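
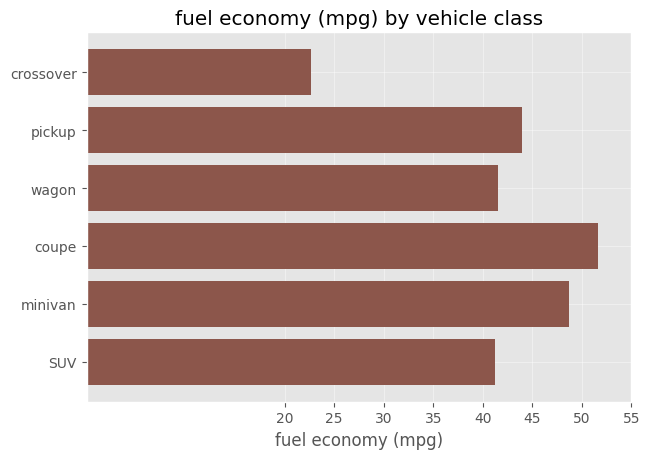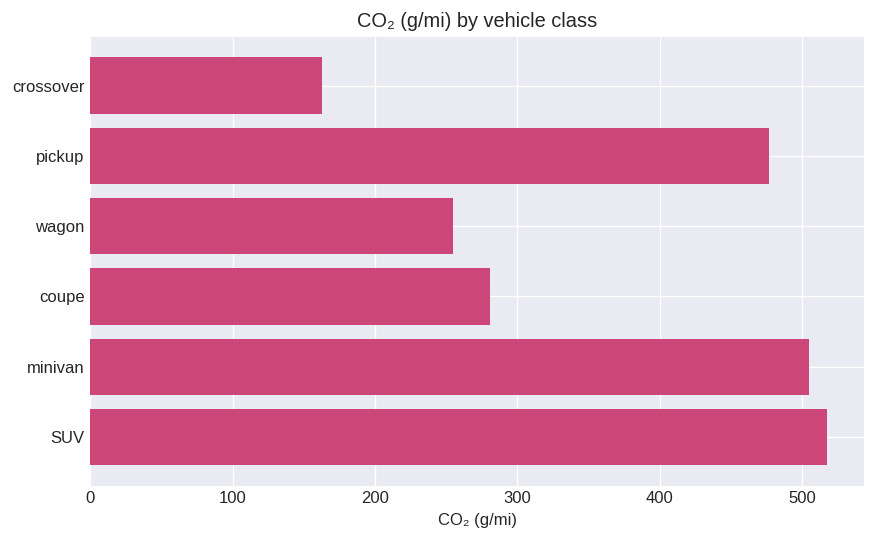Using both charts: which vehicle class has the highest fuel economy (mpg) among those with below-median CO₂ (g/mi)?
Chart 2 median CO₂ (g/mi) ≈ 400; below-median vehicle classes: crossover, wagon, coupe. Among those, coupe has the highest fuel economy (mpg) (≈ 50).

coupe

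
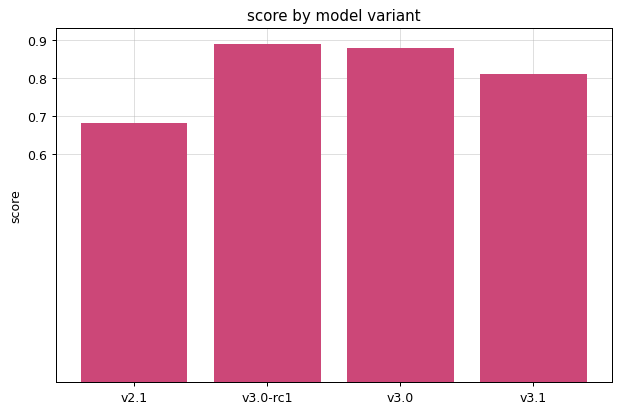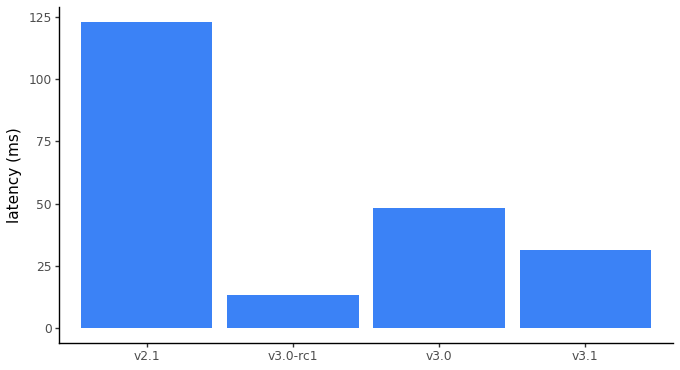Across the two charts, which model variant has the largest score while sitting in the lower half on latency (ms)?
Chart 2 median latency (ms) ≈ 40; below-median model variants: v3.0-rc1, v3.1. Among those, v3.0-rc1 has the highest score (≈ 0.9).

v3.0-rc1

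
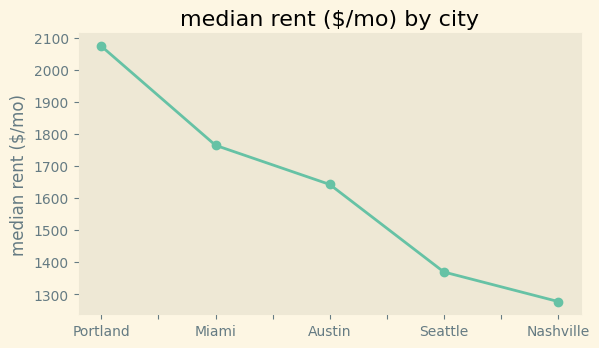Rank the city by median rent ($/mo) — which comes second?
Top 3: Portland ≈ 2100, Miami ≈ 1800, Austin ≈ 1600.

Miami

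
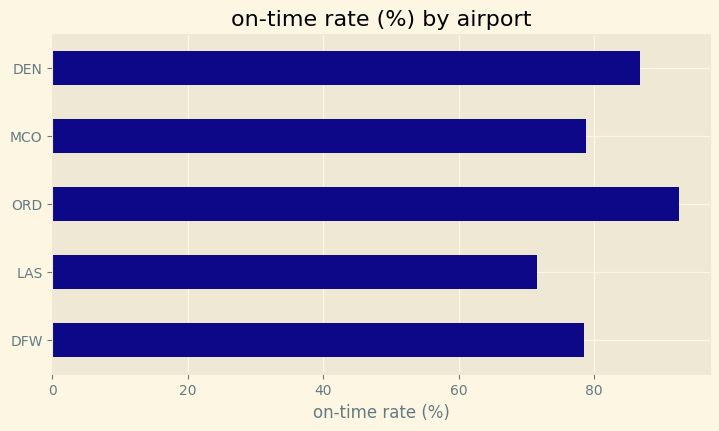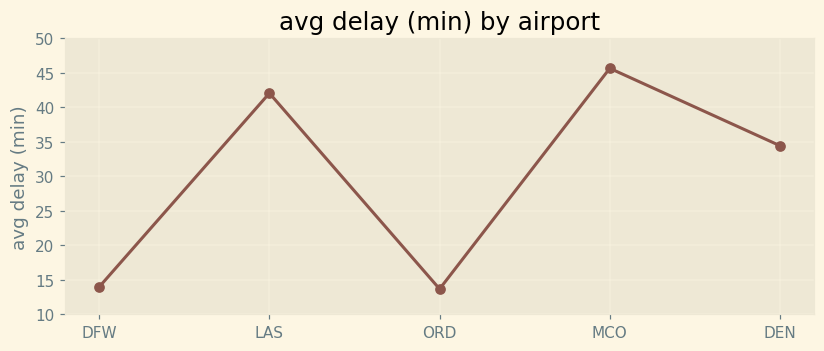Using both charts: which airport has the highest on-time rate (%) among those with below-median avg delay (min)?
Chart 2 median avg delay (min) ≈ 35; below-median airports: DFW, ORD. Among those, ORD has the highest on-time rate (%) (≈ 90).

ORD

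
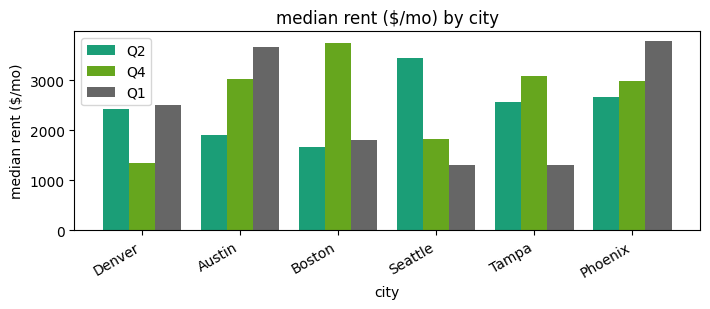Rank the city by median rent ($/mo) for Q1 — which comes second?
Austin

Top 3 for Q1: Phoenix ≈ 4000, Austin ≈ 3500, Denver ≈ 2500.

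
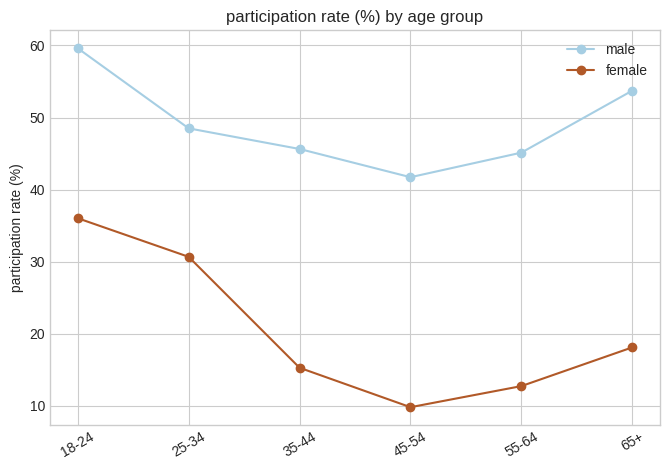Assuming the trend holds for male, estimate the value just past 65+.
≈ 62.5

Last three: 40, 45, 55 → slope ≈ 7.5/step → next ≈ 62.5.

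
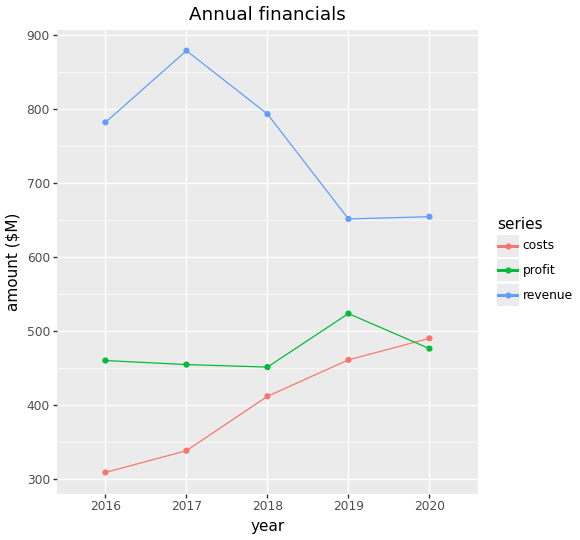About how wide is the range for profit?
≈ 50

Max 2019 ≈ 500, min 2018 ≈ 450; range ≈ 50.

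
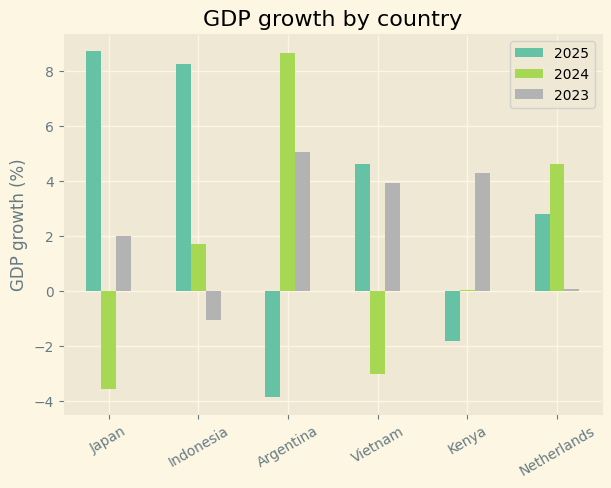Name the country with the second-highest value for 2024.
Netherlands

Top 3 for 2024: Argentina ≈ 8, Netherlands ≈ 4, Indonesia ≈ 2.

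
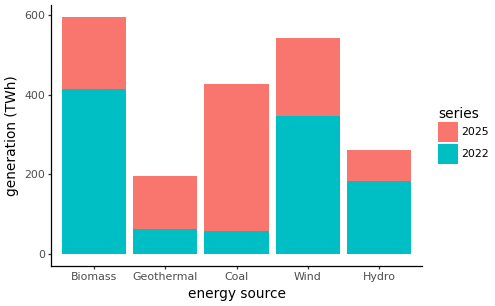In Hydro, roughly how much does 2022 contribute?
2022 top ≈ 200, bottom ≈ 0; segment ≈ 200.

≈ 200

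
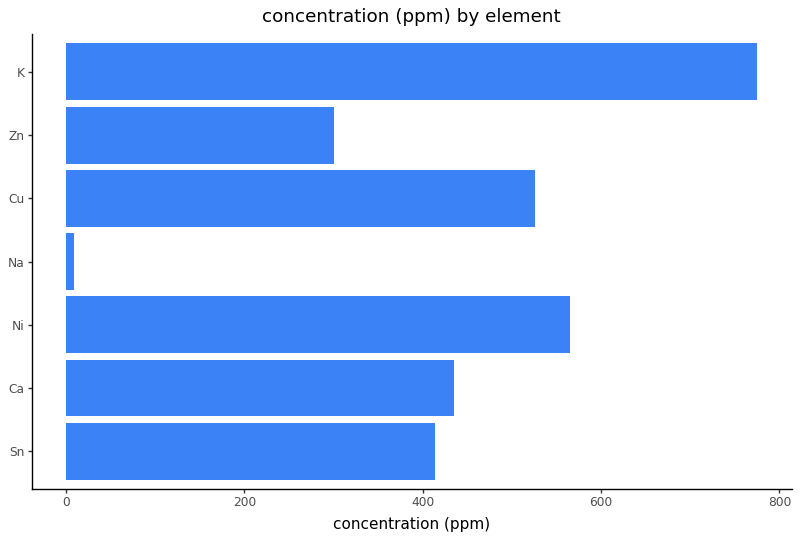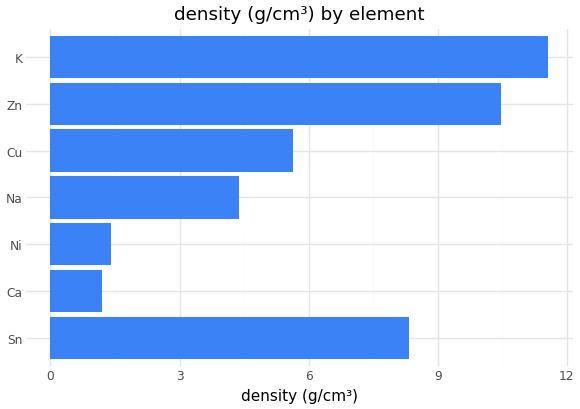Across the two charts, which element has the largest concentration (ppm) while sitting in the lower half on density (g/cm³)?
Chart 2 median density (g/cm³) ≈ 6; below-median elements: Ca, Ni, Na. Among those, Ni has the highest concentration (ppm) (≈ 600).

Ni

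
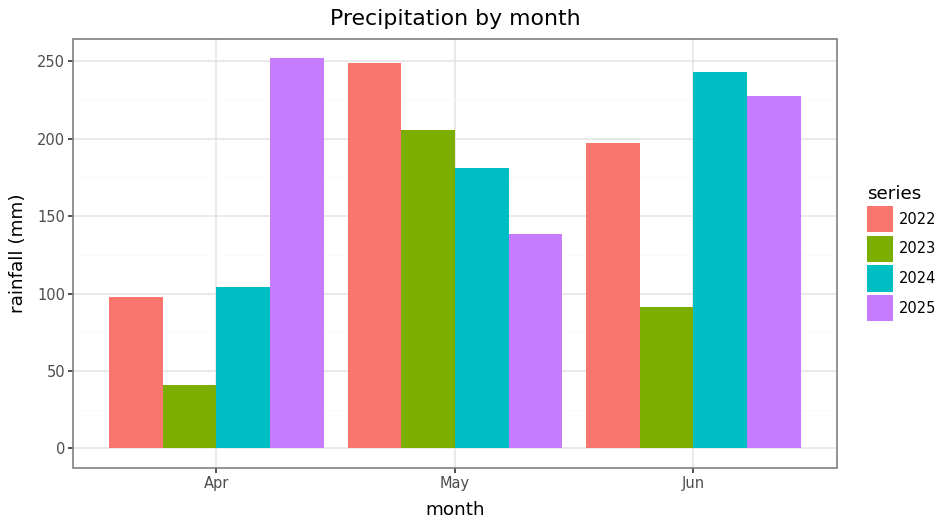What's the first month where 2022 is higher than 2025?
Apr: 2022 ≈ 100 vs 2025 ≈ 250 (not yet); May: 2022 ≈ 250 vs 2025 ≈ 150 (first crossover).

May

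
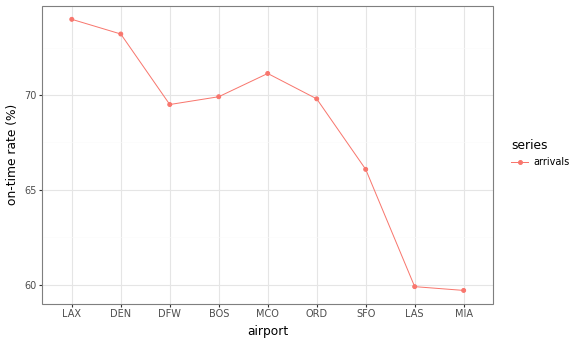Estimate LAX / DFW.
≈ 1.06×

LAX ≈ 74, DFW ≈ 70; 74/70 ≈ 1.06.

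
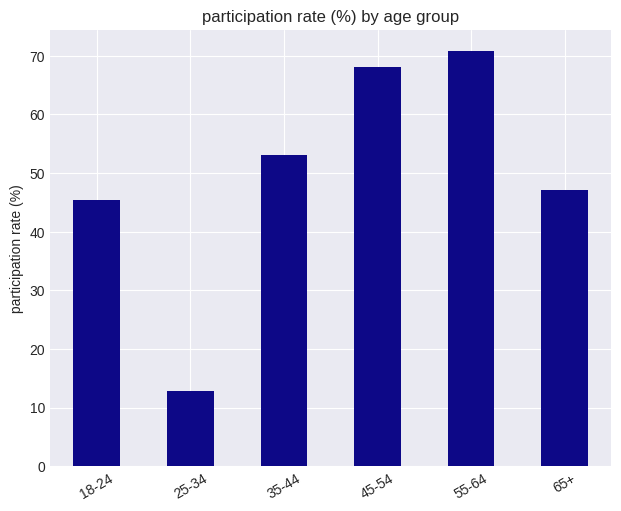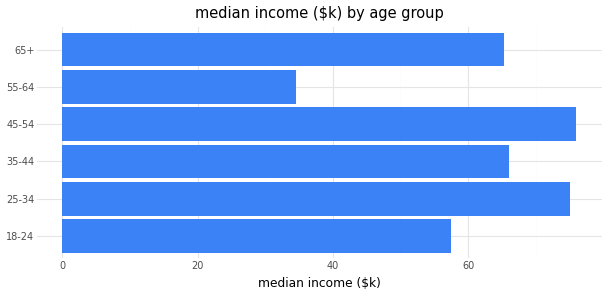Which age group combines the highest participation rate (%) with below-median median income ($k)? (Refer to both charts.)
55-64

Chart 2 median median income ($k) ≈ 70; below-median age groups: 18-24, 55-64, 65+. Among those, 55-64 has the highest participation rate (%) (≈ 70).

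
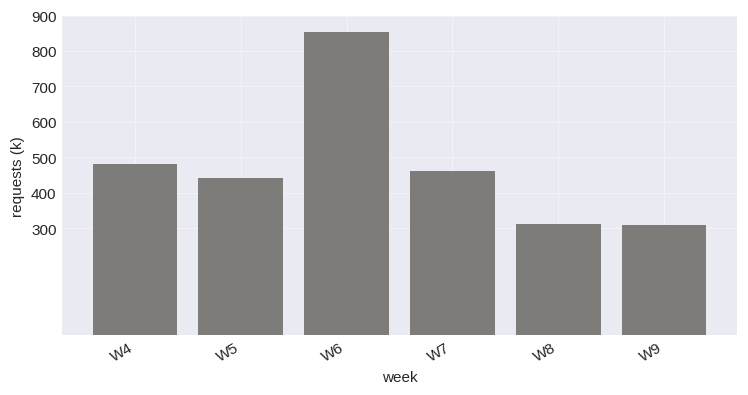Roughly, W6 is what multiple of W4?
≈ 1.8×

W6 ≈ 900, W4 ≈ 500; 900/500 ≈ 1.8.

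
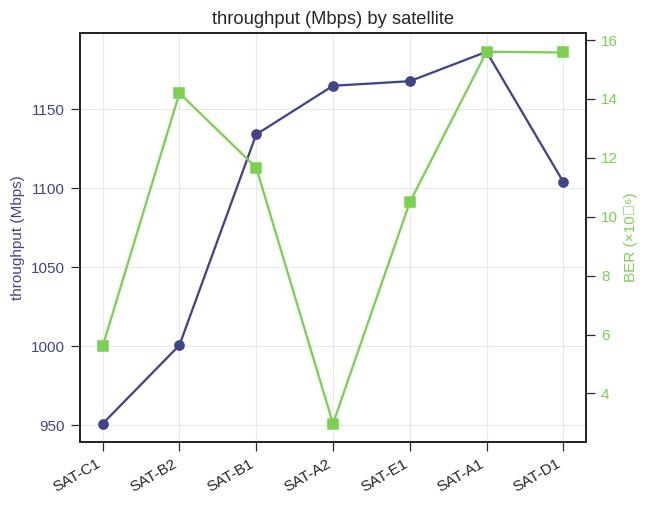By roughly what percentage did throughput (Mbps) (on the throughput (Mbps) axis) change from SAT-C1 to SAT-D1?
≈ +14.6%

SAT-C1 ≈ 960, SAT-D1 ≈ 1100; (1100 − 960) / 960 ≈ +14.6%.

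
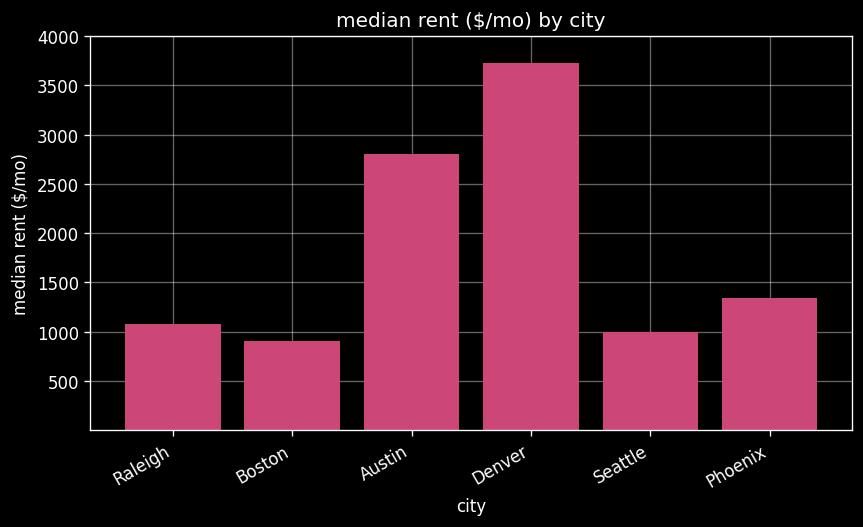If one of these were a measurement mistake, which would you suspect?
Denver

Denver ≈ 3500; the rest sit between ≈ 1000 and ≈ 3000.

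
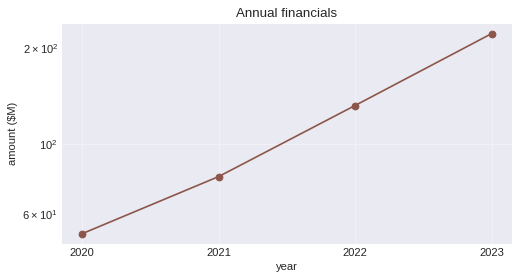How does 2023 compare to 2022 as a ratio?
≈ 1.57×

2023 ≈ 220, 2022 ≈ 140; 220/140 ≈ 1.57.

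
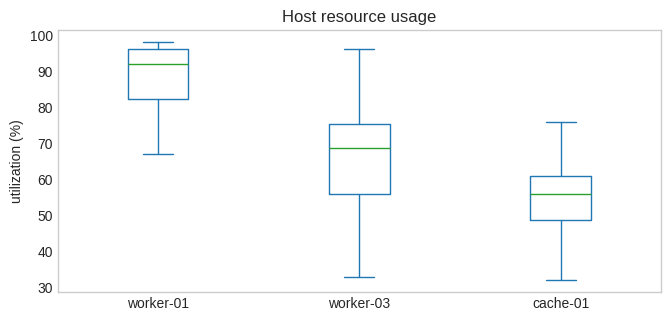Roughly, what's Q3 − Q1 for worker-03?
≈ 20

Q3 ≈ 75, Q1 ≈ 55; IQR ≈ 20.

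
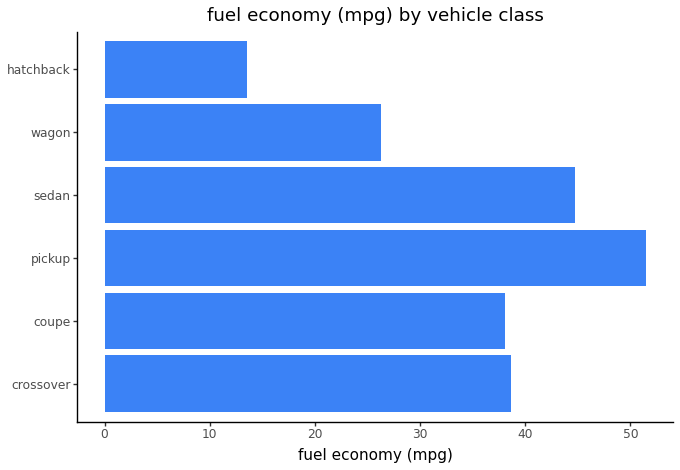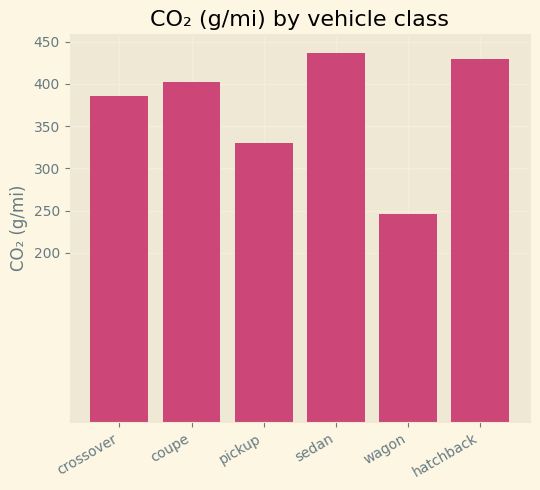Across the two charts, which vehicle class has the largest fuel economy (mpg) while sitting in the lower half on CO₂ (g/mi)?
pickup

Chart 2 median CO₂ (g/mi) ≈ 400; below-median vehicle classes: crossover, pickup, wagon. Among those, pickup has the highest fuel economy (mpg) (≈ 50).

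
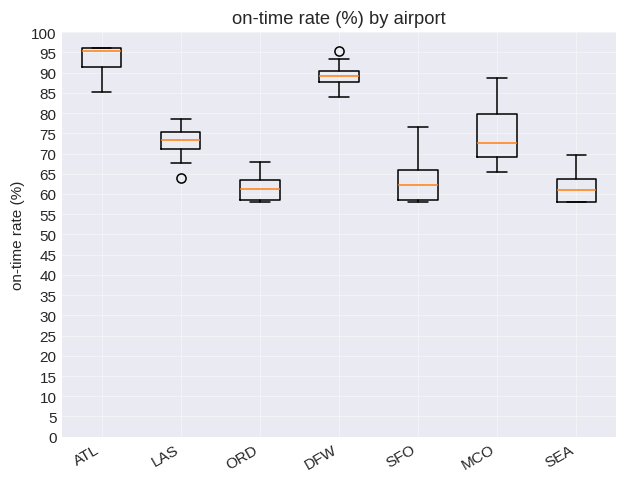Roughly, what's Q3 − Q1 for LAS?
Q3 ≈ 75, Q1 ≈ 70; IQR ≈ 5.

≈ 5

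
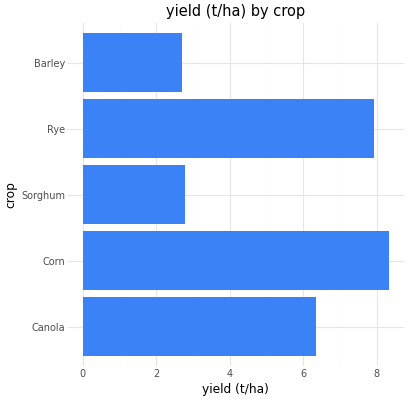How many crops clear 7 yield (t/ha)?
Above 7: Corn, Rye.

2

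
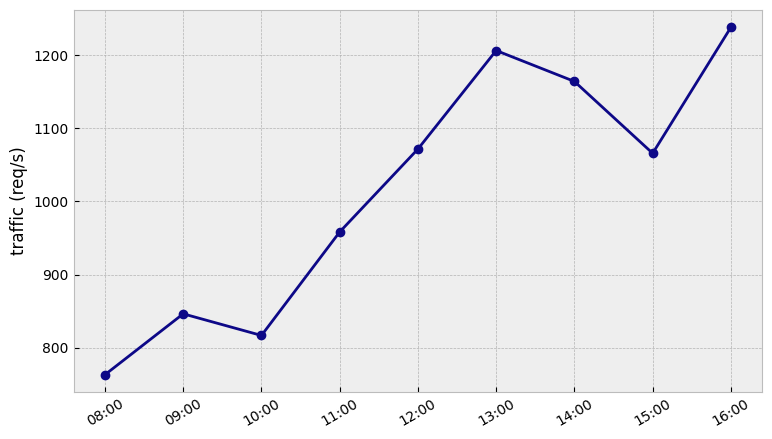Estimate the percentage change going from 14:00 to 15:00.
14:00 ≈ 1150, 15:00 ≈ 1050; (1050 − 1150) / 1150 ≈ -8.7%.

≈ -8.7%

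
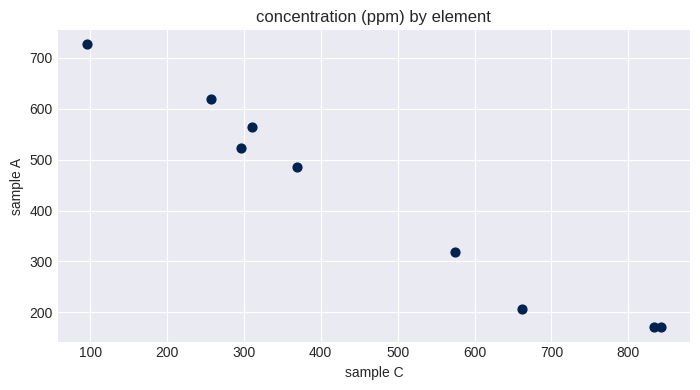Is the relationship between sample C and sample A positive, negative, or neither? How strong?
Points are negatively correlated; strong (|r| ≈ 1.0).

negative, strong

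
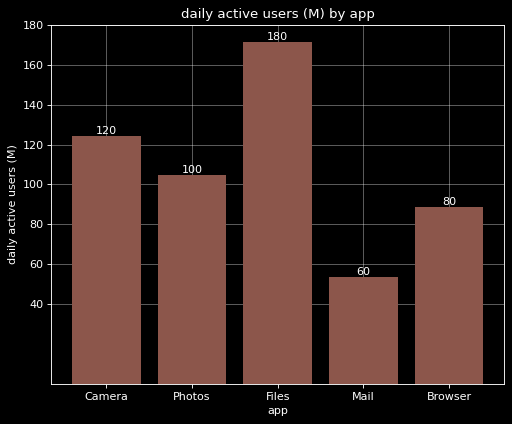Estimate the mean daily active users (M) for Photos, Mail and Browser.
(100 + 60 + 80) / 3 ≈ 80.

≈ 80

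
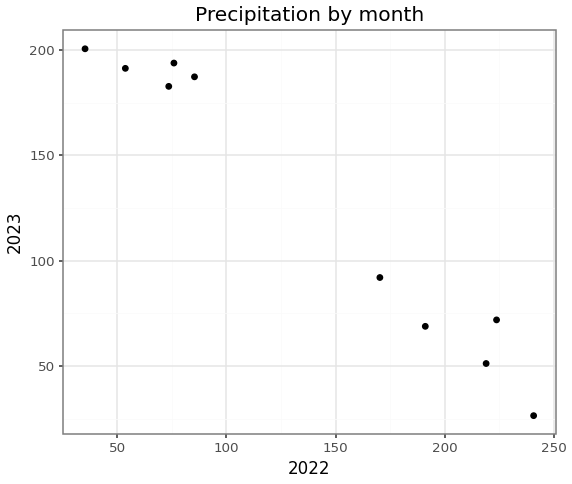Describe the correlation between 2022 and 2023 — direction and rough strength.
Points are negatively correlated; strong (|r| ≈ 1.0).

negative, strong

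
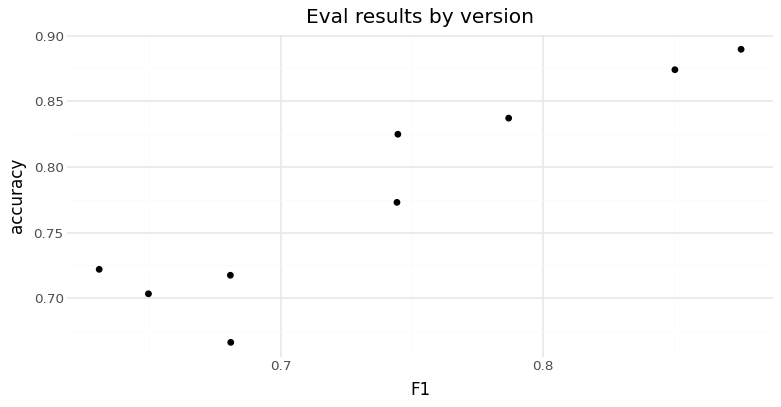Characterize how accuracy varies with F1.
Points are positively correlated; strong (|r| ≈ 0.9).

positive, strong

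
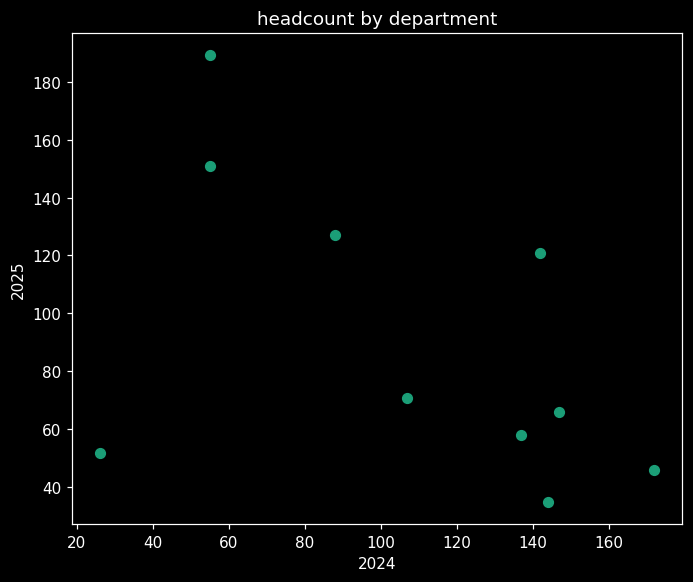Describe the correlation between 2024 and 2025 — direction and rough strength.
negative, moderate

Points are negatively correlated; moderate (|r| ≈ 0.5).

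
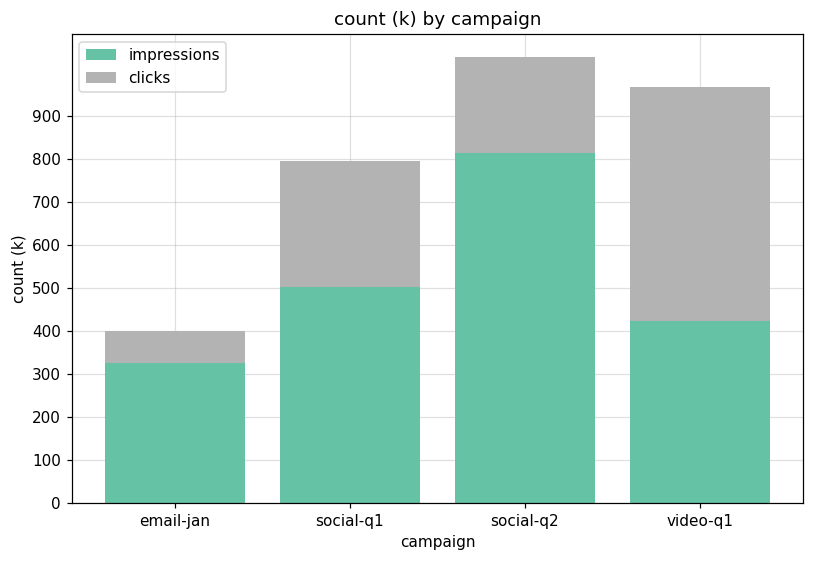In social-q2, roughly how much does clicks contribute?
clicks top ≈ 1000, bottom ≈ 800; segment ≈ 200.

≈ 200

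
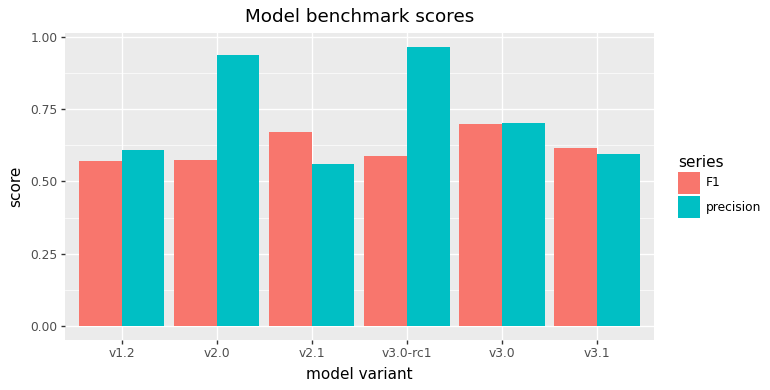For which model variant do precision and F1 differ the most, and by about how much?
v3.0-rc1: precision ≈ 1.0, F1 ≈ 0.6 → gap ≈ 0.4. Next-largest (v2.0) is only ≈ 0.3.

v3.0-rc1, ≈ 0.4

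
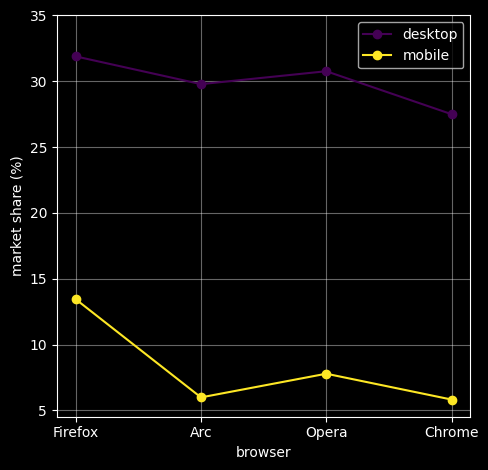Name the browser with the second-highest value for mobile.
Opera

Top 3 for mobile: Firefox ≈ 15, Opera ≈ 10, Arc ≈ 5.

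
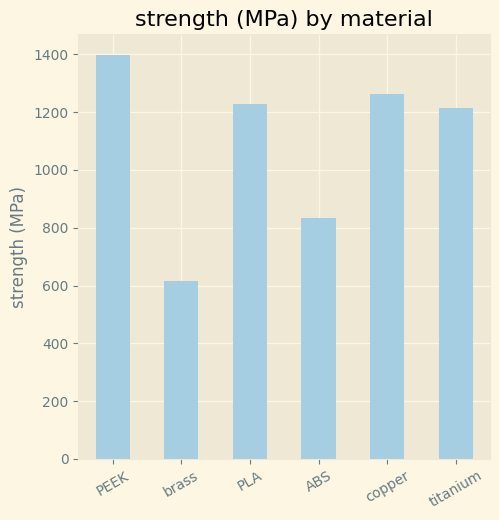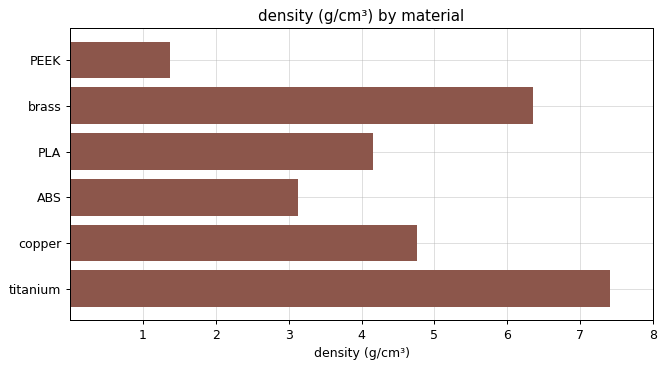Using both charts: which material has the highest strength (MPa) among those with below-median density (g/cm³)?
Chart 2 median density (g/cm³) ≈ 4; below-median materials: PEEK, PLA, ABS. Among those, PEEK has the highest strength (MPa) (≈ 1400).

PEEK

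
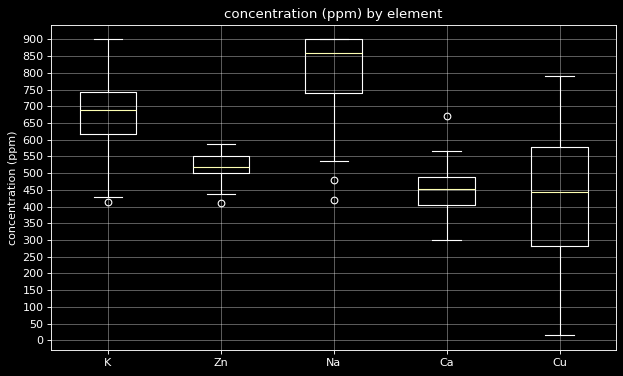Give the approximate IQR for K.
≈ 150

Q3 ≈ 750, Q1 ≈ 600; IQR ≈ 150.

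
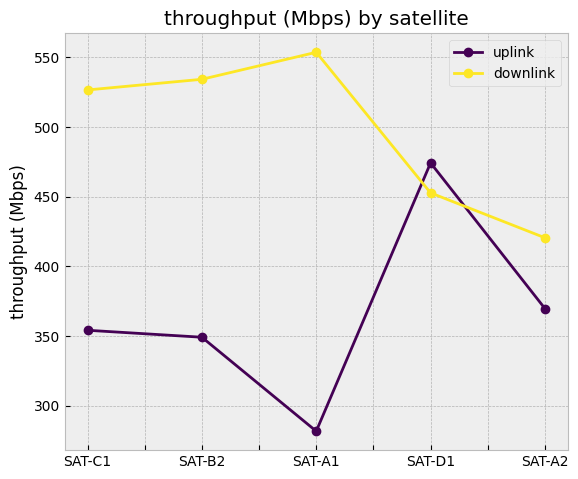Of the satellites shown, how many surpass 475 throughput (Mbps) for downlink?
Above 475: SAT-C1, SAT-B2, SAT-A1.

3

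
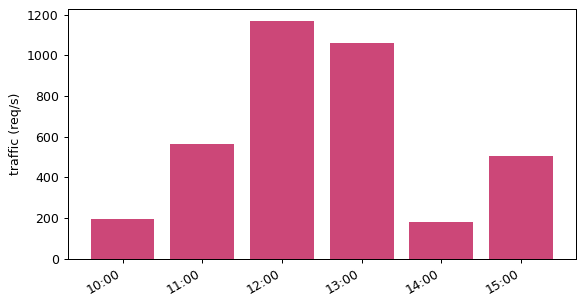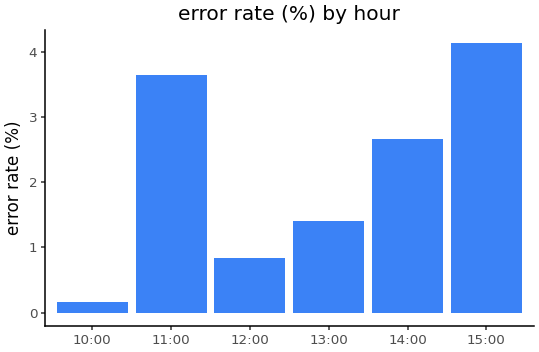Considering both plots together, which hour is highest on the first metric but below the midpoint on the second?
Chart 2 median error rate (%) ≈ 2; below-median hours: 10:00, 12:00, 13:00. Among those, 12:00 has the highest traffic (req/s) (≈ 1200).

12:00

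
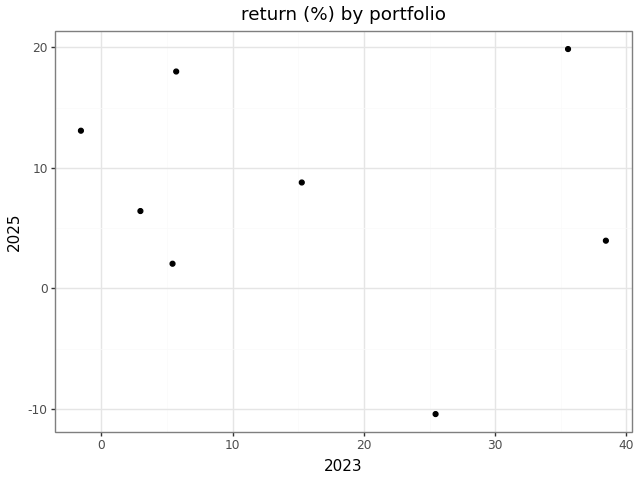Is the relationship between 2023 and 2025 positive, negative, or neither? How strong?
no clear correlation

Points are roughly uncorrelated; weak (|r| ≈ 0.1).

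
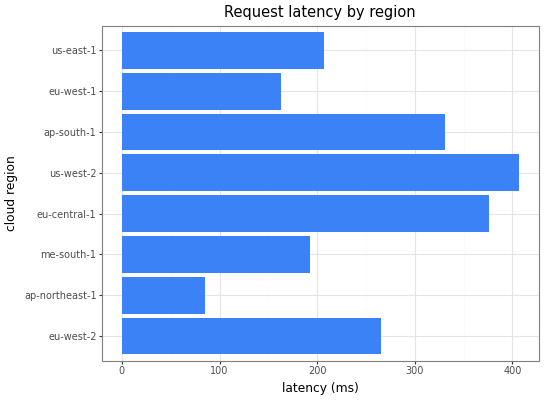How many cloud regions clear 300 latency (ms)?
Above 300: eu-central-1, us-west-2, ap-south-1.

3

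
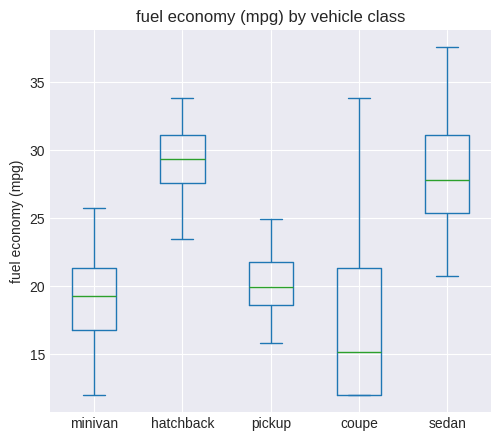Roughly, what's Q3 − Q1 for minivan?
≈ 4

Q3 ≈ 21, Q1 ≈ 17; IQR ≈ 4.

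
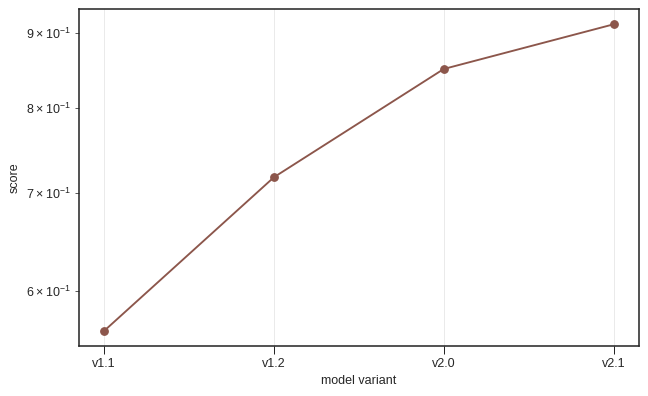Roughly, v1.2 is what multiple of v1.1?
≈ 1.27×

v1.2 ≈ 0.70, v1.1 ≈ 0.55; 0.70/0.55 ≈ 1.27.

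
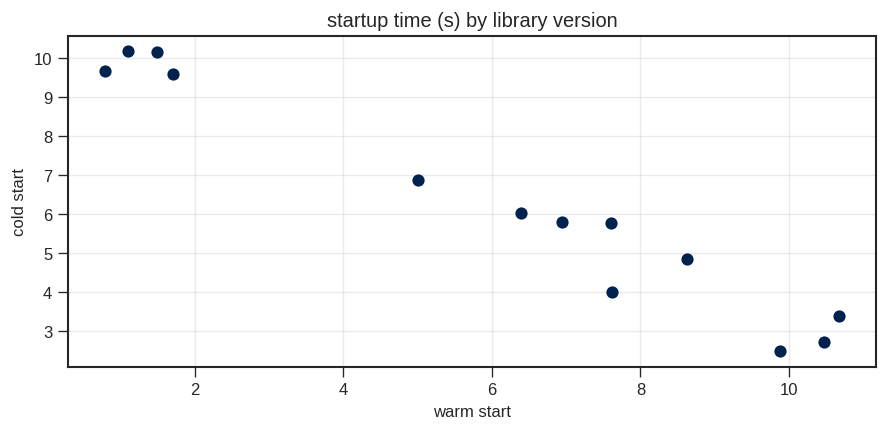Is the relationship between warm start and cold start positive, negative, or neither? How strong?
Points are negatively correlated; strong (|r| ≈ 1.0).

negative, strong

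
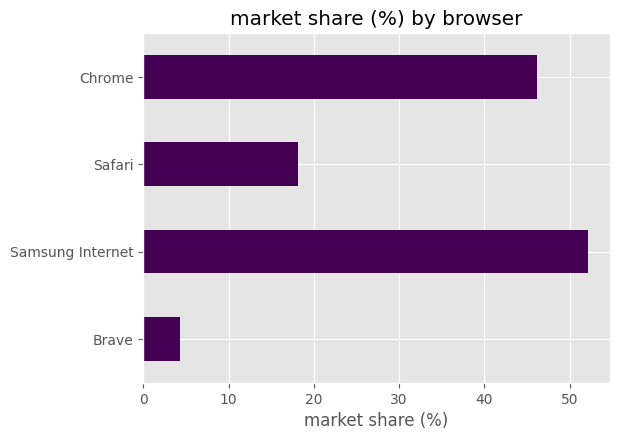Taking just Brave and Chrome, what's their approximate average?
(5 + 45) / 2 ≈ 25.

≈ 25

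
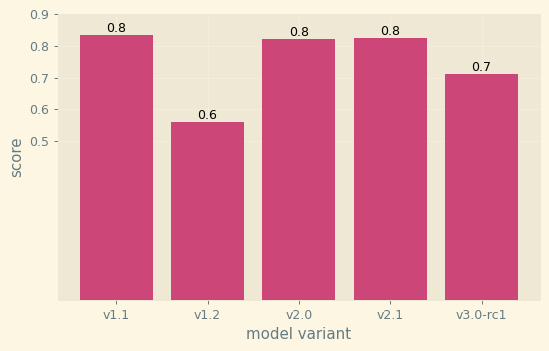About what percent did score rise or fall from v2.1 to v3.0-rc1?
v2.1 ≈ 0.8, v3.0-rc1 ≈ 0.7; (0.7 − 0.8) / 0.8 ≈ -12.5%.

≈ -12.5%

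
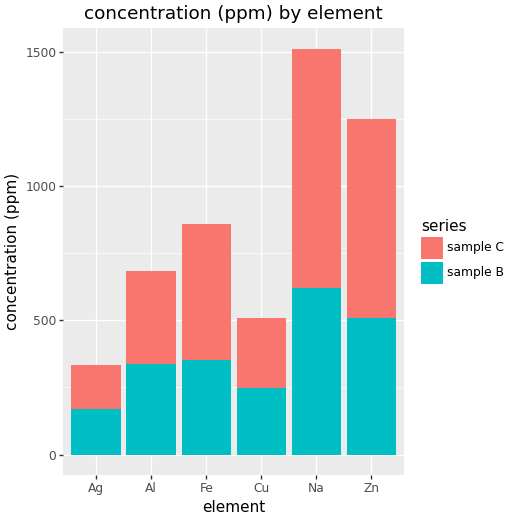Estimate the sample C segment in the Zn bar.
≈ 600

sample C top ≈ 1200, bottom ≈ 600; segment ≈ 600.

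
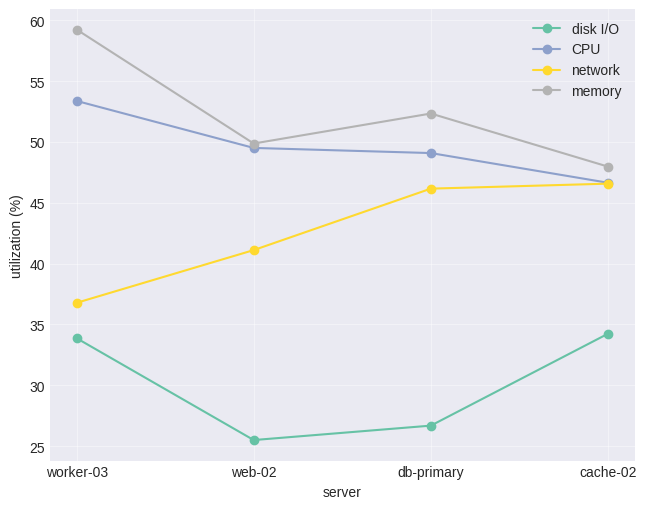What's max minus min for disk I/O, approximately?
Max cache-02 ≈ 35, min web-02 ≈ 25; range ≈ 10.

≈ 10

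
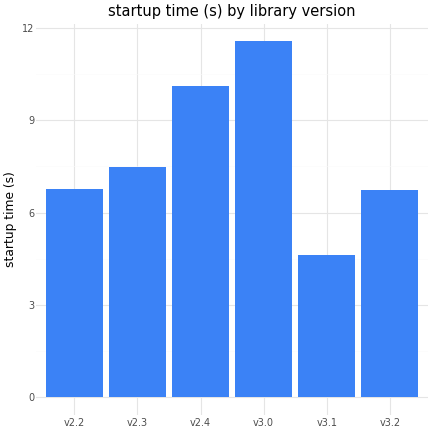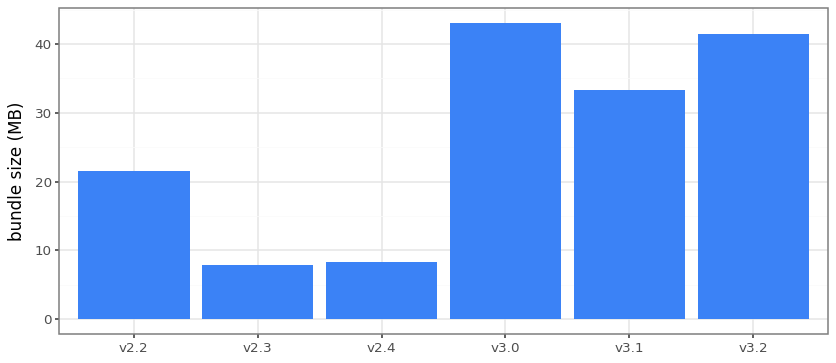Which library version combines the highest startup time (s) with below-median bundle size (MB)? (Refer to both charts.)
Chart 2 median bundle size (MB) ≈ 25; below-median library versions: v2.2, v2.3, v2.4. Among those, v2.4 has the highest startup time (s) (≈ 10).

v2.4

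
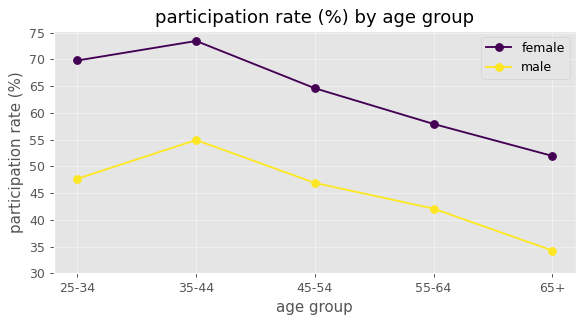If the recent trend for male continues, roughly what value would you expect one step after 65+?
Last three: 45, 40, 35 → slope ≈ -5/step → next ≈ 30.

≈ 30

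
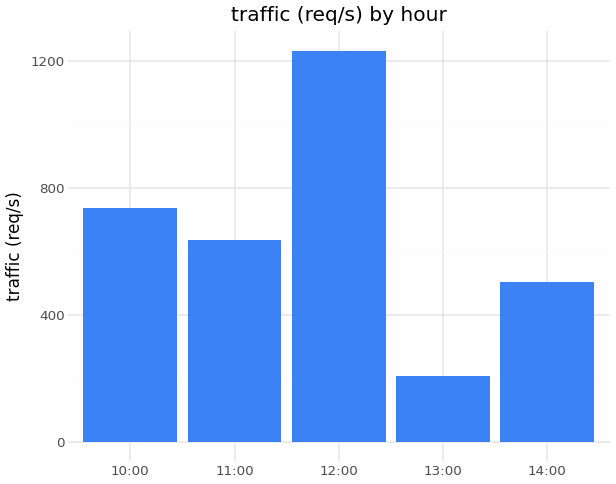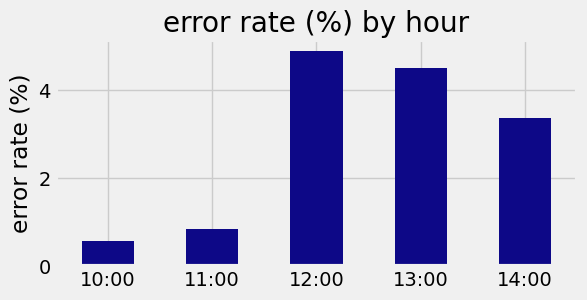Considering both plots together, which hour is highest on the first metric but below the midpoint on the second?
Chart 2 median error rate (%) ≈ 3.5; below-median hours: 10:00, 11:00. Among those, 10:00 has the highest traffic (req/s) (≈ 800).

10:00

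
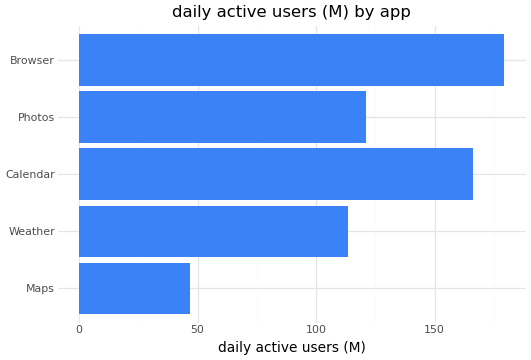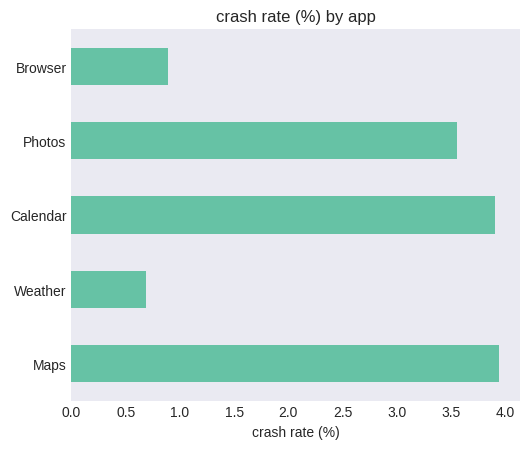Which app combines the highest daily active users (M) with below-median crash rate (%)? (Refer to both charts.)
Chart 2 median crash rate (%) ≈ 3.5; below-median apps: Weather, Browser. Among those, Browser has the highest daily active users (M) (≈ 180).

Browser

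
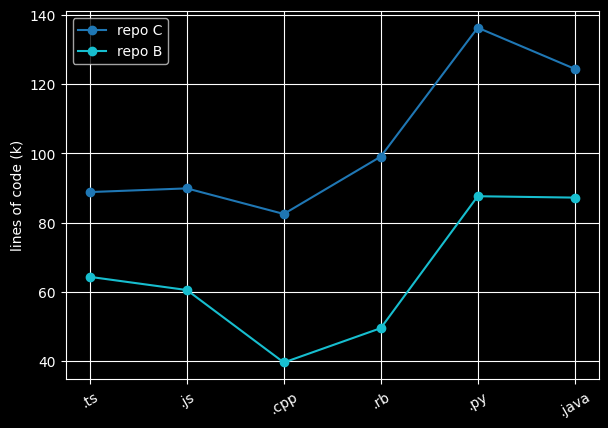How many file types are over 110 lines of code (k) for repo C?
2

Above 110: .py, .java.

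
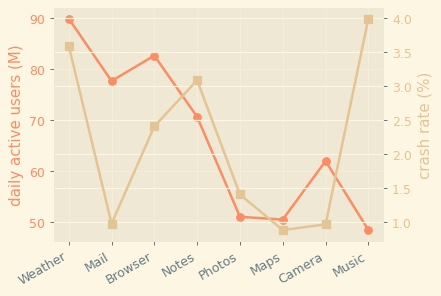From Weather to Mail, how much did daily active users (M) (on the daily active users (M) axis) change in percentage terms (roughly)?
Weather ≈ 90, Mail ≈ 80; (80 − 90) / 90 ≈ -11.1%.

≈ -11.1%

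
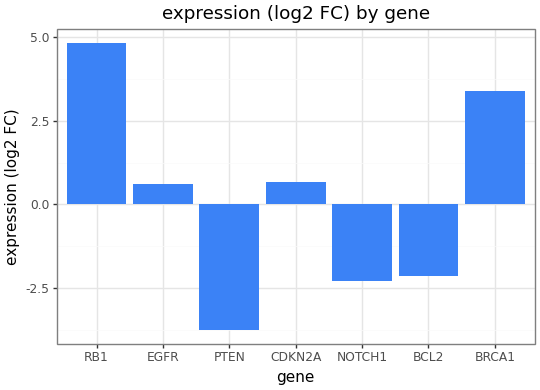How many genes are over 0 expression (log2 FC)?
Above 0: RB1, EGFR, CDKN2A, BRCA1.

4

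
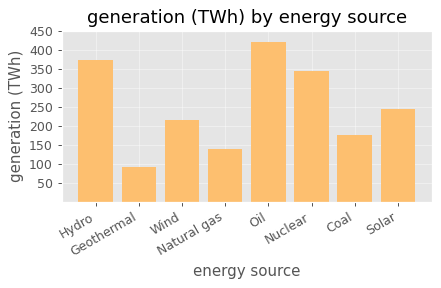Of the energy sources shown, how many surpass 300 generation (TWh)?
3

Above 300: Hydro, Oil, Nuclear.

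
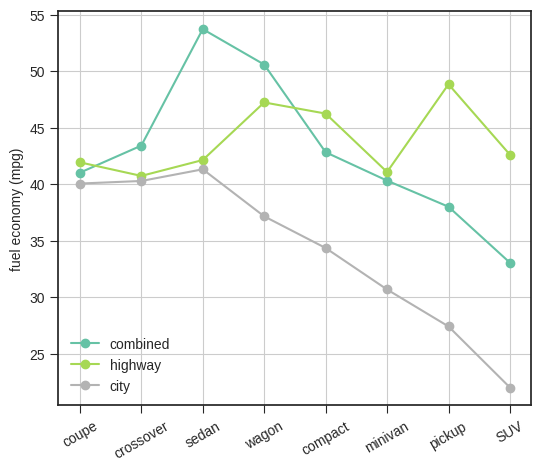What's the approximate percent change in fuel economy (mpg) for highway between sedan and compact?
sedan ≈ 40, compact ≈ 45; (45 − 40) / 40 ≈ +12.5%.

≈ +12.5%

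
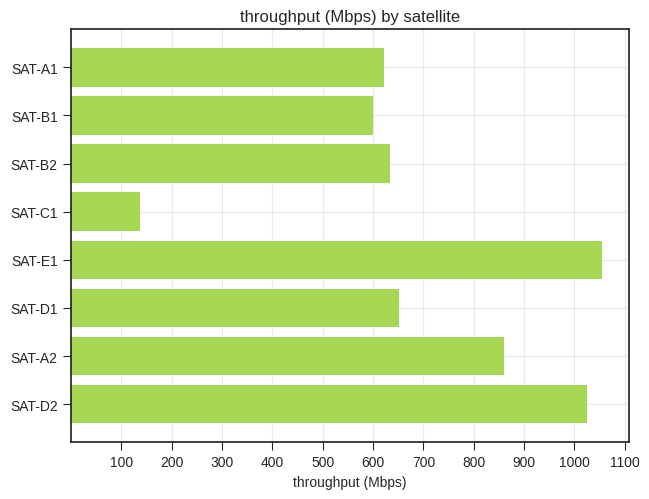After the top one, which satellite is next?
Top 3: SAT-E1 ≈ 1100, SAT-D2 ≈ 1000, SAT-A2 ≈ 900.

SAT-D2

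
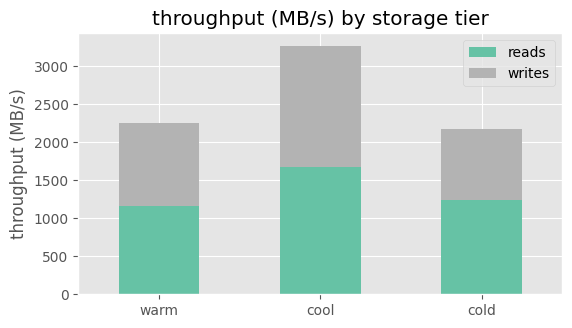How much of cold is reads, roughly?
reads top ≈ 1000, bottom ≈ 0; segment ≈ 1000.

≈ 1000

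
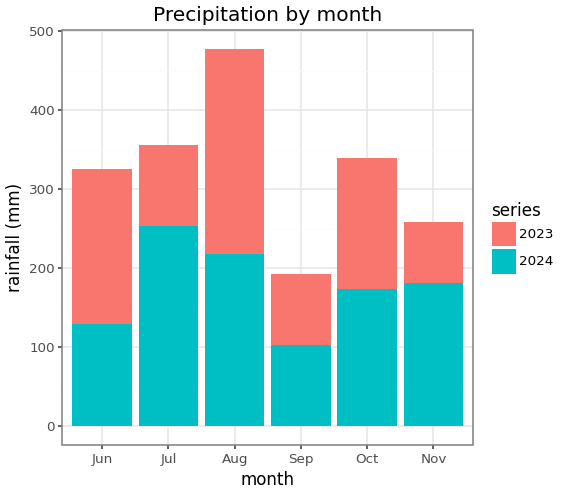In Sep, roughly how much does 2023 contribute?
2023 top ≈ 200, bottom ≈ 100; segment ≈ 100.

≈ 100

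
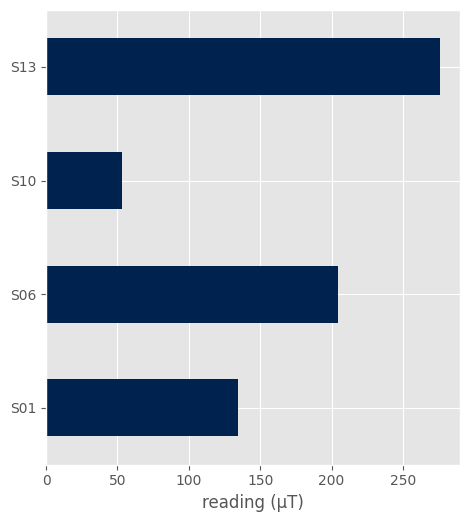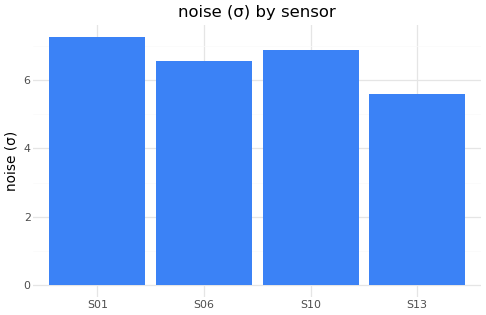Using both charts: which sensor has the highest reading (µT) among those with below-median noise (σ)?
S13

Chart 2 median noise (σ) ≈ 7; below-median sensors: S06, S13. Among those, S13 has the highest reading (µT) (≈ 300).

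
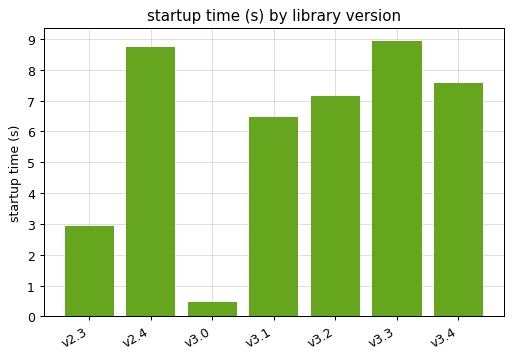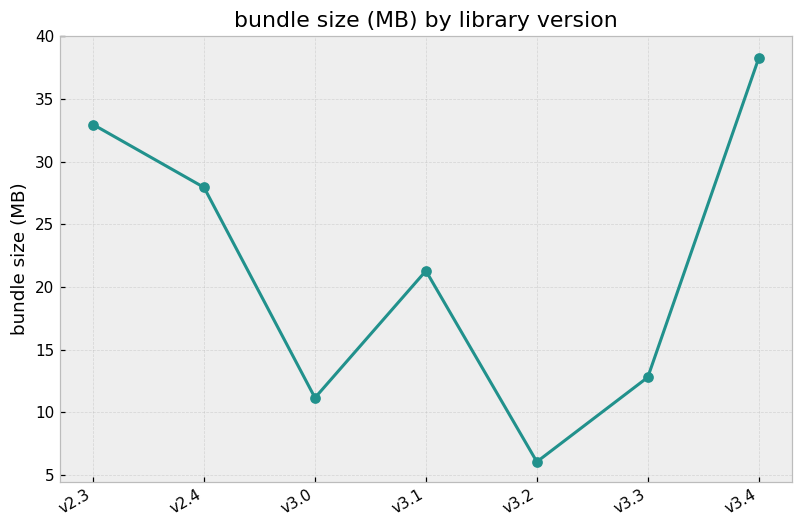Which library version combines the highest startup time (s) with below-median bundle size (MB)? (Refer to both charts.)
Chart 2 median bundle size (MB) ≈ 20; below-median library versions: v3.0, v3.2, v3.3. Among those, v3.3 has the highest startup time (s) (≈ 9).

v3.3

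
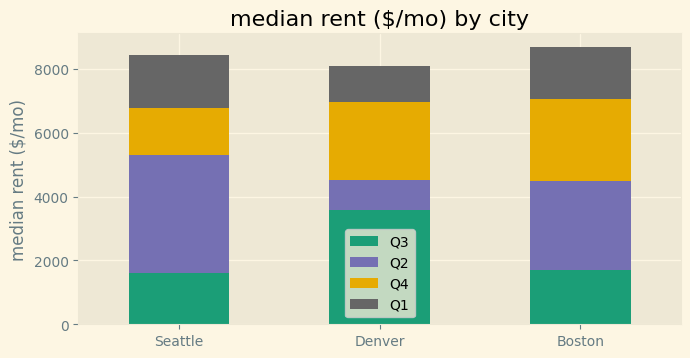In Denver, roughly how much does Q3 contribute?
Q3 top ≈ 4000, bottom ≈ 0; segment ≈ 4000.

≈ 4000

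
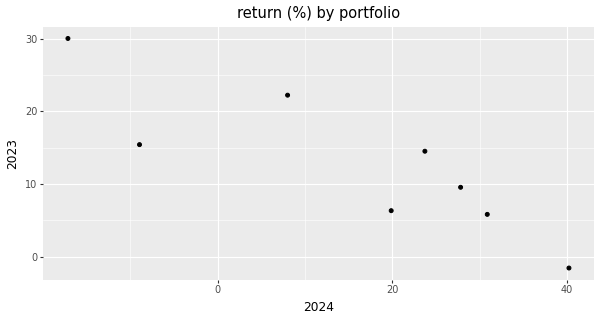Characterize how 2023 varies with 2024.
Points are negatively correlated; strong (|r| ≈ 0.9).

negative, strong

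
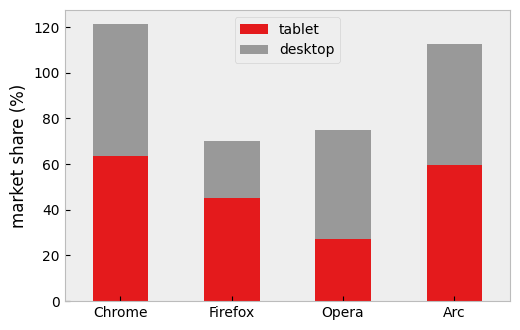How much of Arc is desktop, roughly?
desktop top ≈ 120, bottom ≈ 60; segment ≈ 60.

≈ 60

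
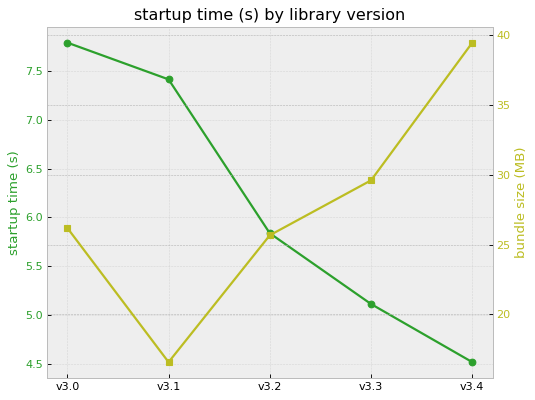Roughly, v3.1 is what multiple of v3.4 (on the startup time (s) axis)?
v3.1 ≈ 7.5, v3.4 ≈ 4.5; 7.5/4.5 ≈ 1.67.

≈ 1.67×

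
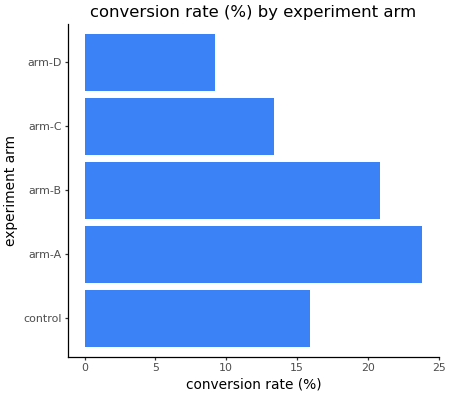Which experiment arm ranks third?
Top 4: arm-A ≈ 24, arm-B ≈ 20, control ≈ 16, arm-C ≈ 14.

control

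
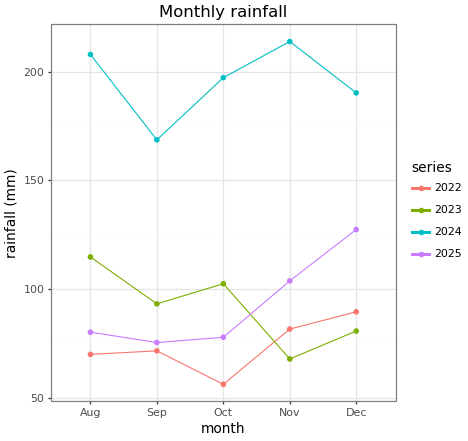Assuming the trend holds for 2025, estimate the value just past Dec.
Last three: 80, 100, 120 → slope ≈ 20/step → next ≈ 140.

≈ 140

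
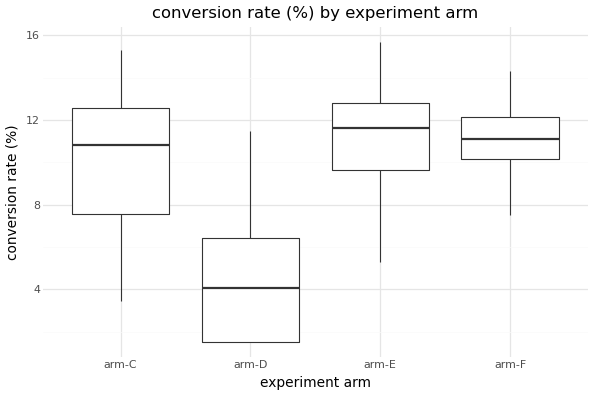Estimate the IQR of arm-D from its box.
≈ 4

Q3 ≈ 6, Q1 ≈ 2; IQR ≈ 4.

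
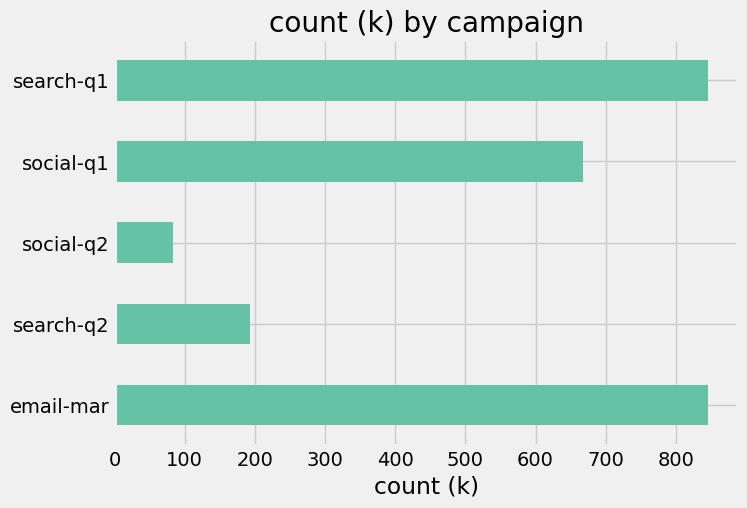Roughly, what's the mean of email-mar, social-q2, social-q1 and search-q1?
(800 + 100 + 700 + 800) / 4 ≈ 600.

≈ 600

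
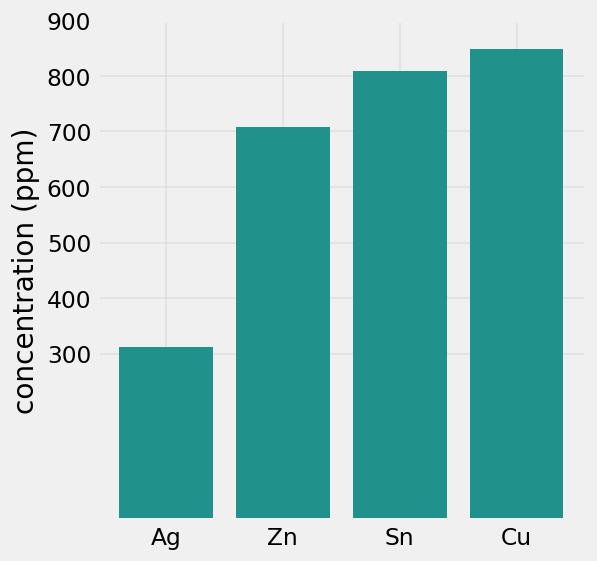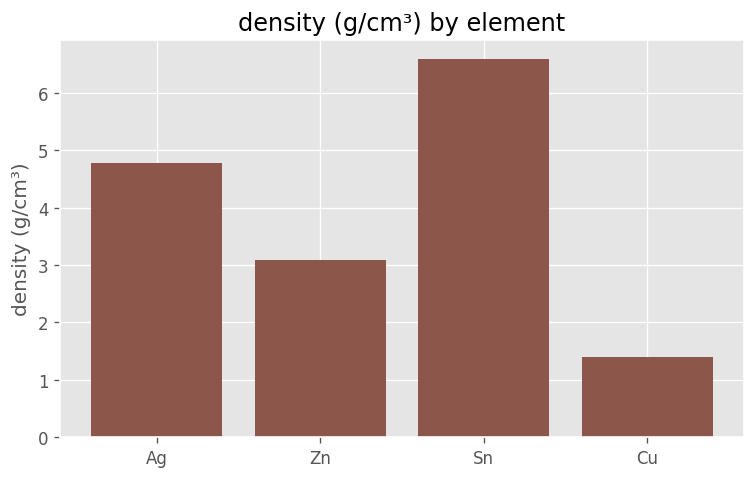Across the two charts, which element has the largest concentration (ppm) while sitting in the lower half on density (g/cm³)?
Cu

Chart 2 median density (g/cm³) ≈ 4; below-median elements: Zn, Cu. Among those, Cu has the highest concentration (ppm) (≈ 800).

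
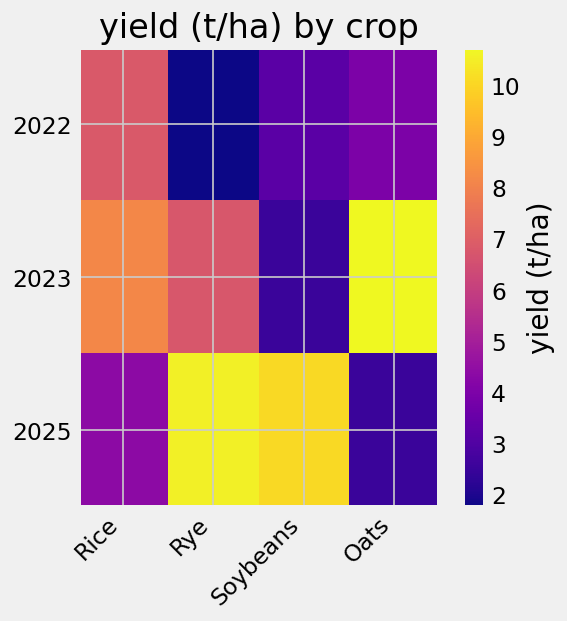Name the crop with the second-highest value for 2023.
Top 3 for 2023: Oats ≈ 11, Rice ≈ 8, Rye ≈ 7.

Rice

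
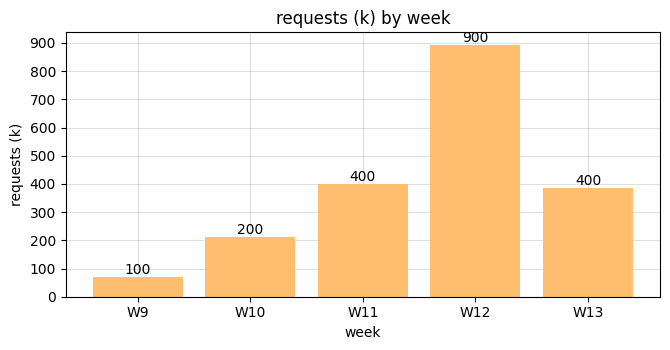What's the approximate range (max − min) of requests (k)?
Max W12 ≈ 900, min W9 ≈ 100; range ≈ 800.

≈ 800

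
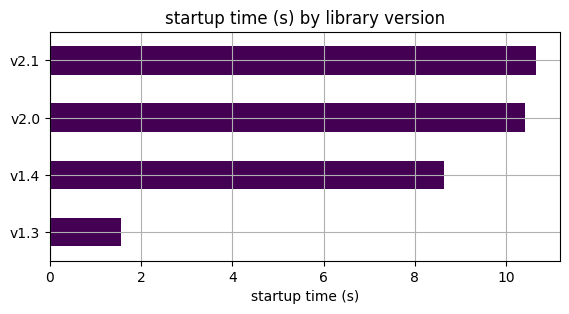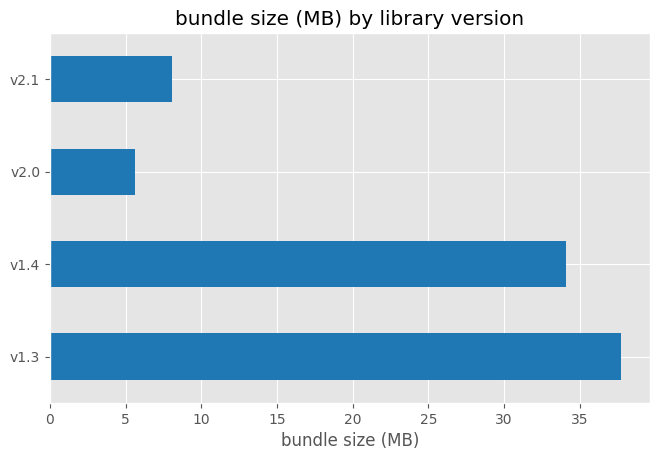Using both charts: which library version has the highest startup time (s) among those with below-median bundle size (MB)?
v2.1

Chart 2 median bundle size (MB) ≈ 20; below-median library versions: v2.0, v2.1. Among those, v2.1 has the highest startup time (s) (≈ 11).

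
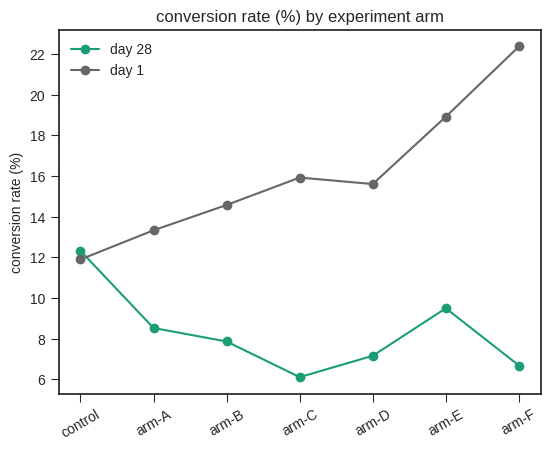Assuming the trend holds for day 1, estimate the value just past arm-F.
≈ 25

Last three: 16, 18, 22 → slope ≈ 3/step → next ≈ 25.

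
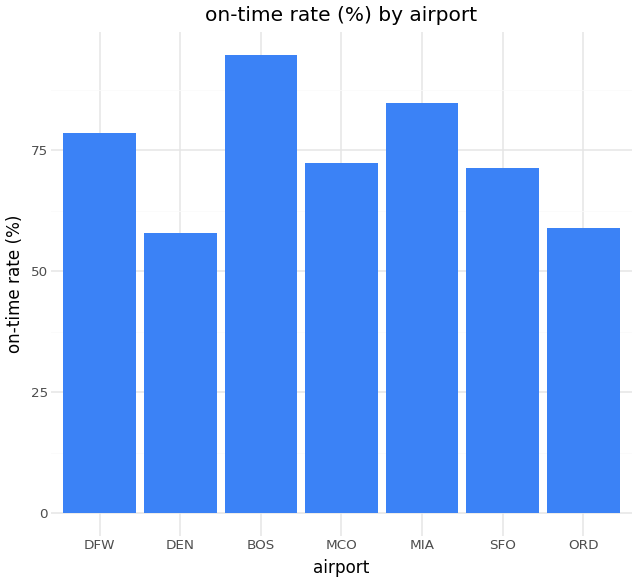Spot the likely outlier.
BOS ≈ 90; the rest sit between ≈ 60 and ≈ 80.

BOS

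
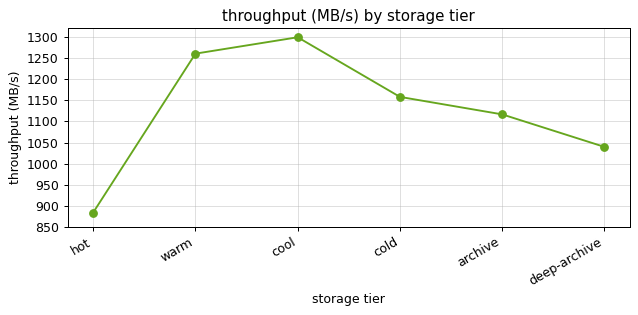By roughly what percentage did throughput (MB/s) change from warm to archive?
warm ≈ 1250, archive ≈ 1100; (1100 − 1250) / 1250 ≈ -12%.

≈ -12%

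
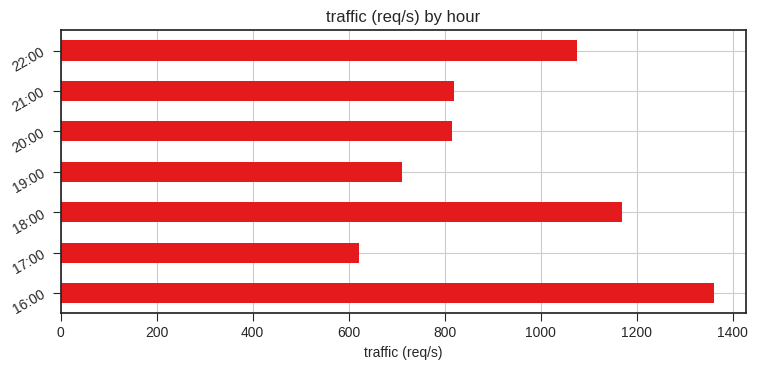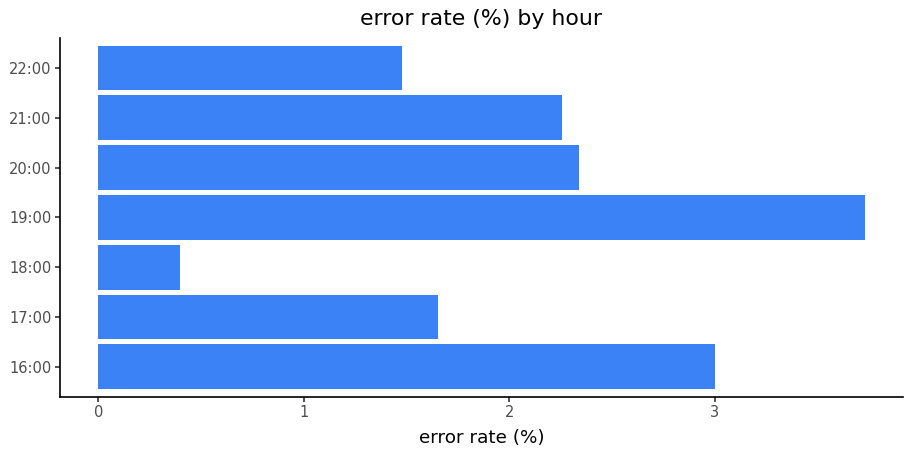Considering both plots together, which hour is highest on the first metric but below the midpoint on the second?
Chart 2 median error rate (%) ≈ 2.5; below-median hours: 17:00, 18:00, 22:00. Among those, 18:00 has the highest traffic (req/s) (≈ 1200).

18:00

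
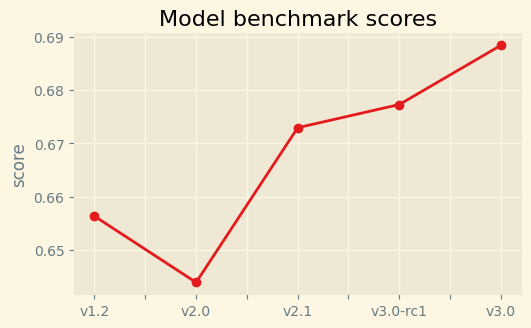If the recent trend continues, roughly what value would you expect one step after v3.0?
Last three: 0.67, 0.68, 0.69 → slope ≈ 0.01/step → next ≈ 0.7.

≈ 0.7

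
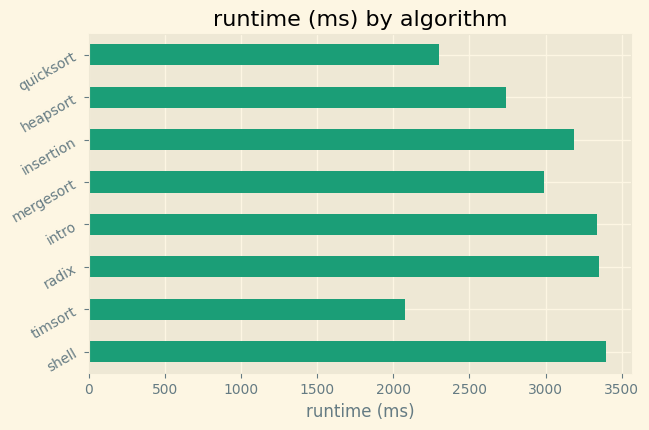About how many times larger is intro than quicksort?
intro ≈ 3500, quicksort ≈ 2500; 3500/2500 ≈ 1.4.

≈ 1.4×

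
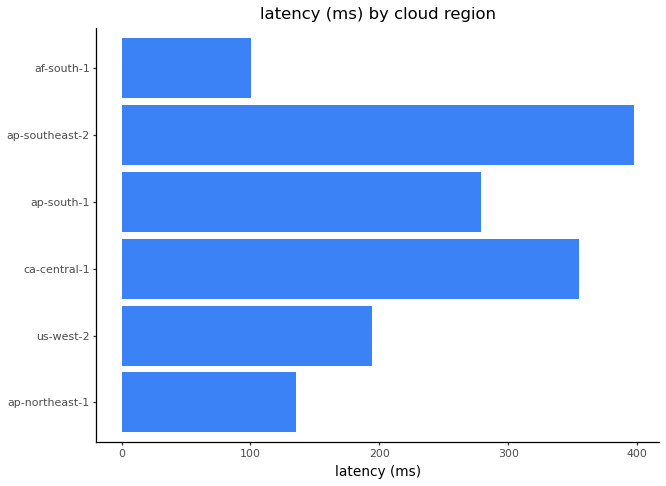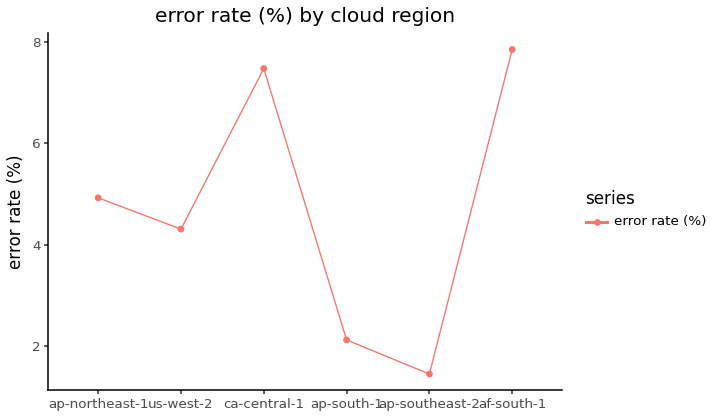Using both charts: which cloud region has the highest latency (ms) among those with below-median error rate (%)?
Chart 2 median error rate (%) ≈ 5; below-median cloud regions: us-west-2, ap-south-1, ap-southeast-2. Among those, ap-southeast-2 has the highest latency (ms) (≈ 400).

ap-southeast-2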